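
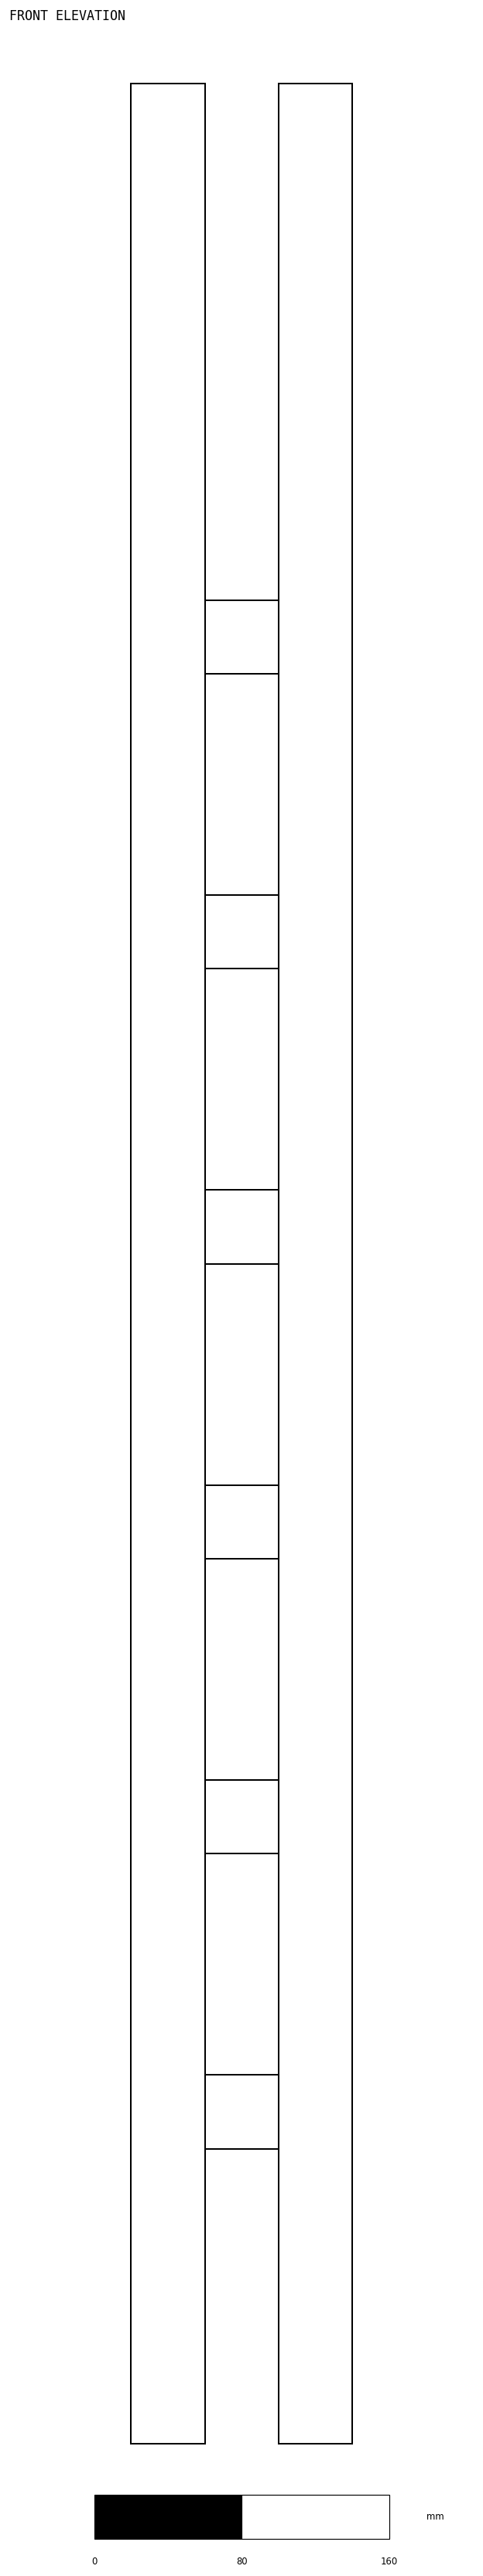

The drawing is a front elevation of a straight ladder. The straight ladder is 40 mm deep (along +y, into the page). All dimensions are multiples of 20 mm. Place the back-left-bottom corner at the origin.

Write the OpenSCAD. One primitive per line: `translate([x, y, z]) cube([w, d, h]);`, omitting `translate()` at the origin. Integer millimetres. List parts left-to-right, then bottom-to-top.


cube([40, 40, 1280]);
translate([40, 0, 160]) cube([40, 40, 40]);
translate([40, 0, 320]) cube([40, 40, 40]);
translate([40, 0, 480]) cube([40, 40, 40]);
translate([40, 0, 640]) cube([40, 40, 40]);
translate([40, 0, 800]) cube([40, 40, 40]);
translate([40, 0, 960]) cube([40, 40, 40]);
translate([80, 0, 0]) cube([40, 40, 1280]);


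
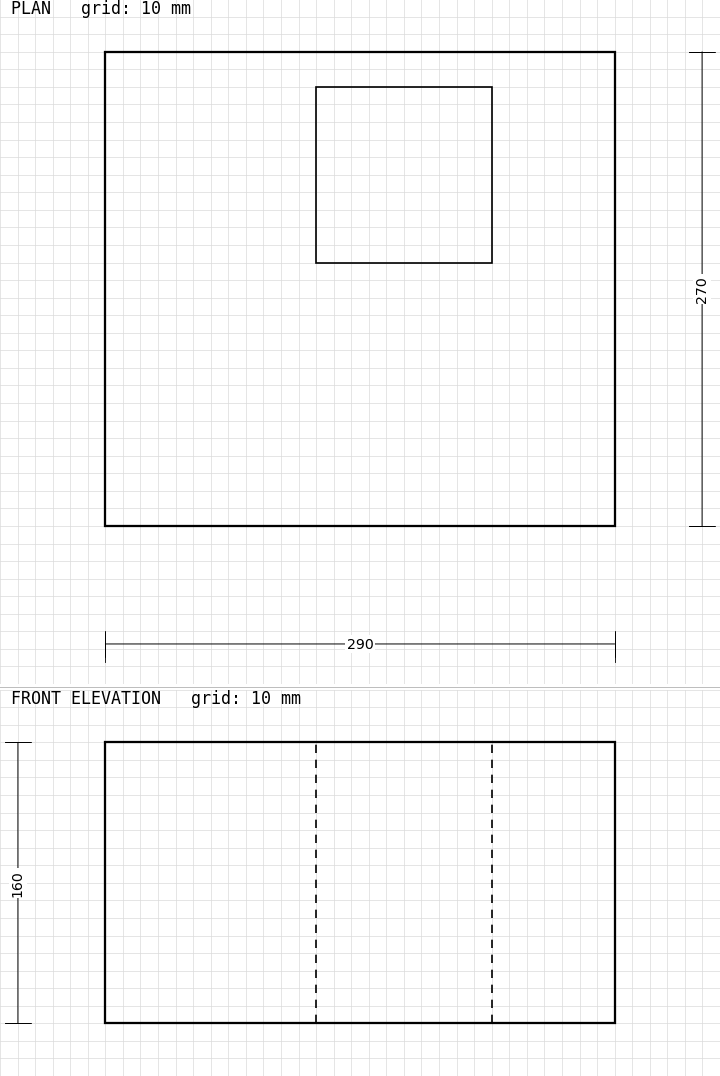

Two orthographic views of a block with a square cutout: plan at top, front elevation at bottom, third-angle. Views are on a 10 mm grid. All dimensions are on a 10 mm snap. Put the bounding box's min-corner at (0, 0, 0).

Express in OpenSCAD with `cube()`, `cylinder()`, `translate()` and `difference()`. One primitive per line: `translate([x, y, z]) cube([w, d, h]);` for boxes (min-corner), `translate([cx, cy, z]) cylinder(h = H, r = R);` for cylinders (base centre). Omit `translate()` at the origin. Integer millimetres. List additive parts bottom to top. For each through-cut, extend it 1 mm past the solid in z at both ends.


difference() {
  cube([290, 270, 160]);
  translate([120, 150, -1]) cube([100, 100, 162]);
}


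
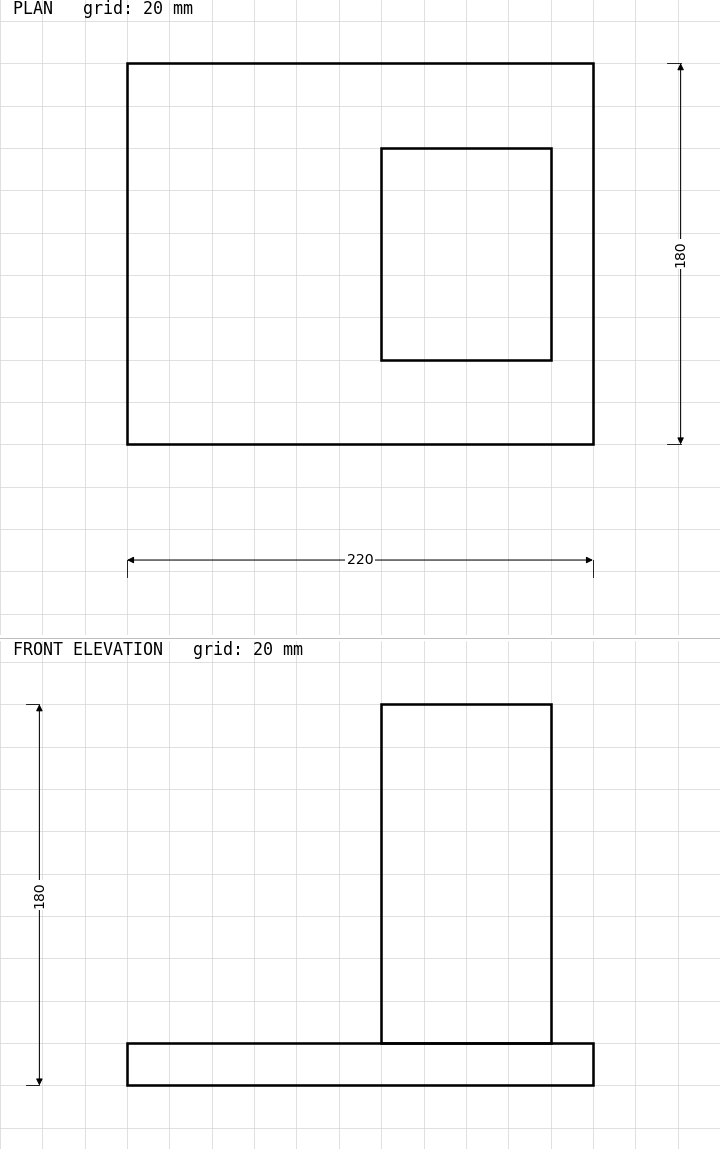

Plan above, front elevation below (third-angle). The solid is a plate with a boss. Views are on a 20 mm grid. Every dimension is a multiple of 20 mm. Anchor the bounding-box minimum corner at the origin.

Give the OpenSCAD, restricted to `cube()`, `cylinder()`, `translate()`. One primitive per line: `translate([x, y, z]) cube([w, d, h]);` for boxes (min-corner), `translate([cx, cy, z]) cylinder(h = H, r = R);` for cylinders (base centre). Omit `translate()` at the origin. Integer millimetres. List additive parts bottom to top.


cube([220, 180, 20]);
translate([120, 40, 20]) cube([80, 100, 160]);


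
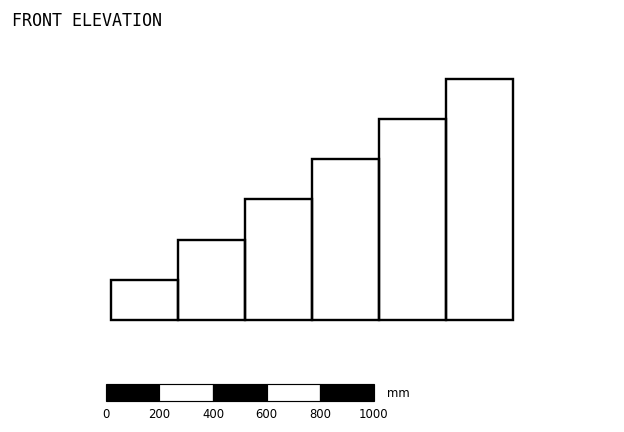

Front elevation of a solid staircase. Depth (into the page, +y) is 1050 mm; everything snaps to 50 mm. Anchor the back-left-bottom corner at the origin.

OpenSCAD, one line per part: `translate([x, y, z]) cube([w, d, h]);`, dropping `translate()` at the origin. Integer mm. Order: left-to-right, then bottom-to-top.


cube([250, 1050, 150]);
translate([250, 0, 0]) cube([250, 1050, 300]);
translate([500, 0, 0]) cube([250, 1050, 450]);
translate([750, 0, 0]) cube([250, 1050, 600]);
translate([1000, 0, 0]) cube([250, 1050, 750]);
translate([1250, 0, 0]) cube([250, 1050, 900]);


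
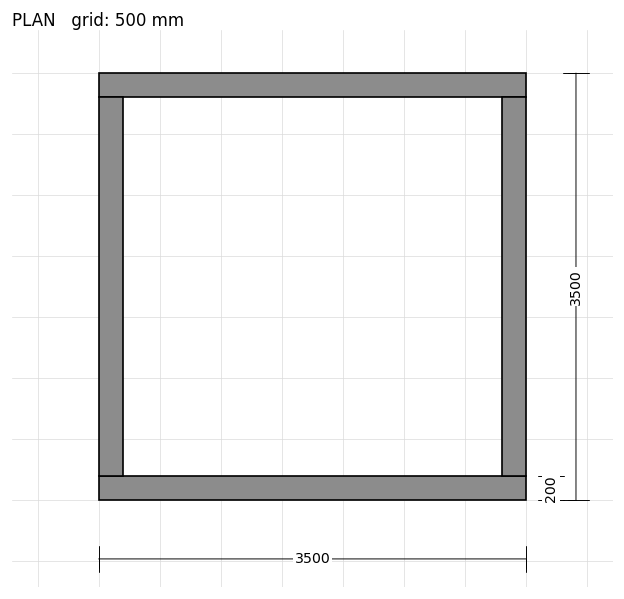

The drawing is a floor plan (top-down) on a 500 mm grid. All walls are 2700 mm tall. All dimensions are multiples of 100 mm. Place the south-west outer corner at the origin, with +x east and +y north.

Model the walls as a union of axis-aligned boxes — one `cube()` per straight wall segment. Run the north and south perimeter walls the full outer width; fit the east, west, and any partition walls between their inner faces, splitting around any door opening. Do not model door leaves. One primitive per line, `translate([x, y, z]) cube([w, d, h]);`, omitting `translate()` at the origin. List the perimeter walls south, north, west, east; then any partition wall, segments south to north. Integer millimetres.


cube([3500, 200, 2700]);
translate([0, 3300, 0]) cube([3500, 200, 2700]);
translate([0, 200, 0]) cube([200, 3100, 2700]);
translate([3300, 200, 0]) cube([200, 3100, 2700]);


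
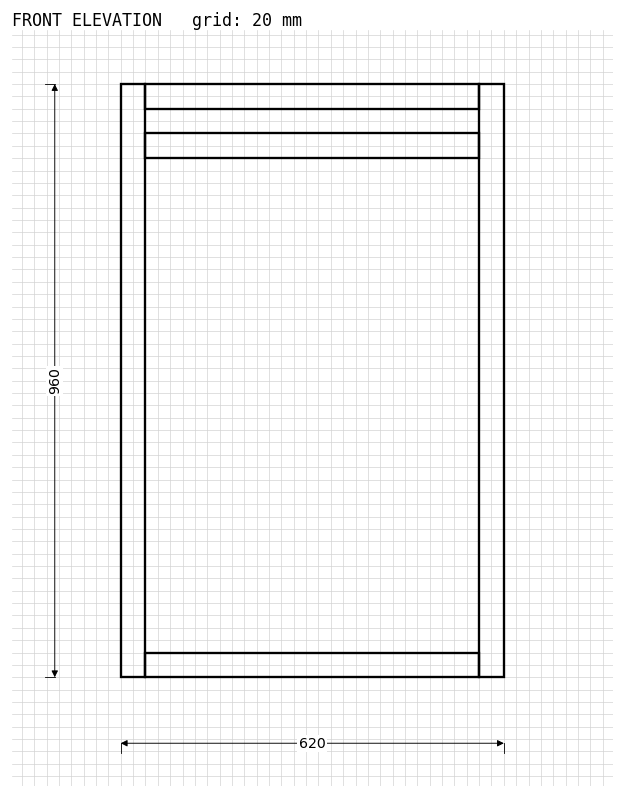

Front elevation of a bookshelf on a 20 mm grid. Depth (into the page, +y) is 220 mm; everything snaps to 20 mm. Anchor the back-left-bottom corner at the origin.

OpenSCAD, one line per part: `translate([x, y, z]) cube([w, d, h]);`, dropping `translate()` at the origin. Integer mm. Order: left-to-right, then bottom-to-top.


cube([40, 220, 960]);
translate([40, 0, 0]) cube([540, 220, 40]);
translate([40, 0, 840]) cube([540, 220, 40]);
translate([40, 0, 920]) cube([540, 220, 40]);
translate([580, 0, 0]) cube([40, 220, 960]);


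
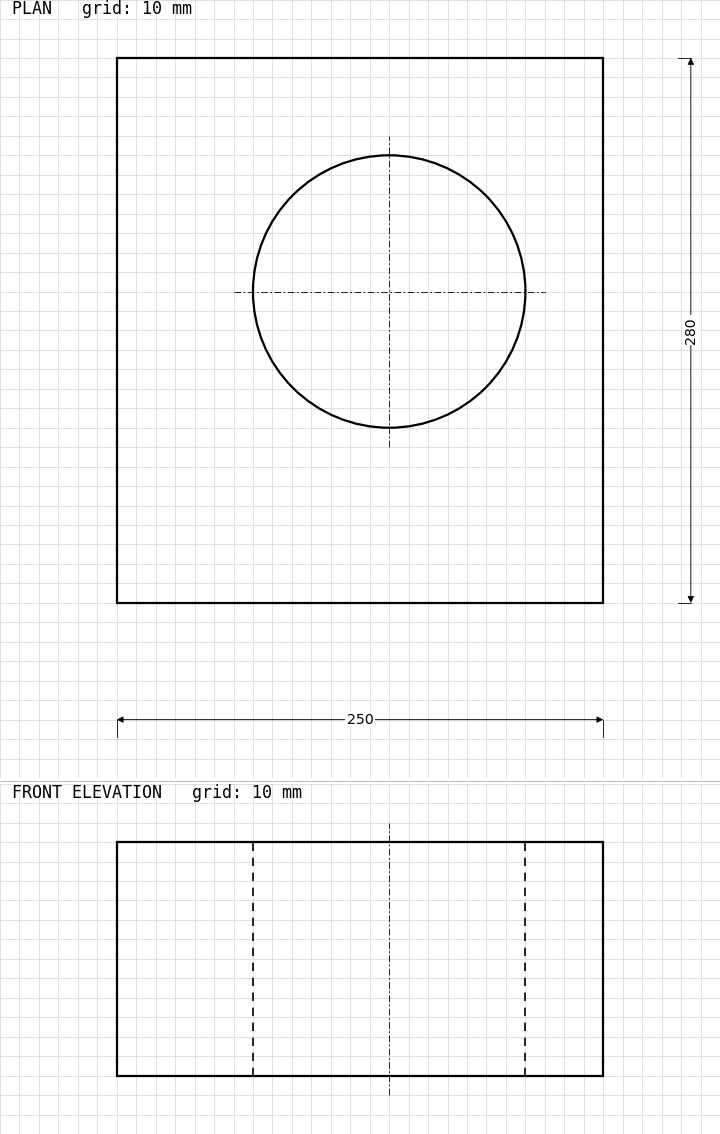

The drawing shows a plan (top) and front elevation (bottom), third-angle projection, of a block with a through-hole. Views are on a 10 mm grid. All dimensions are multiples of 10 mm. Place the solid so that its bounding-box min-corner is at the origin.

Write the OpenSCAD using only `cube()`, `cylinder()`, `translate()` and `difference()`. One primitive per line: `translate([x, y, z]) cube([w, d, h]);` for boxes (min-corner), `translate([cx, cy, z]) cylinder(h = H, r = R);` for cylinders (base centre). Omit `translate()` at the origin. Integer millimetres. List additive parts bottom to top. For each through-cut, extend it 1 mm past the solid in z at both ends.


difference() {
  cube([250, 280, 120]);
  translate([140, 160, -1]) cylinder(h = 122, r = 70);
}


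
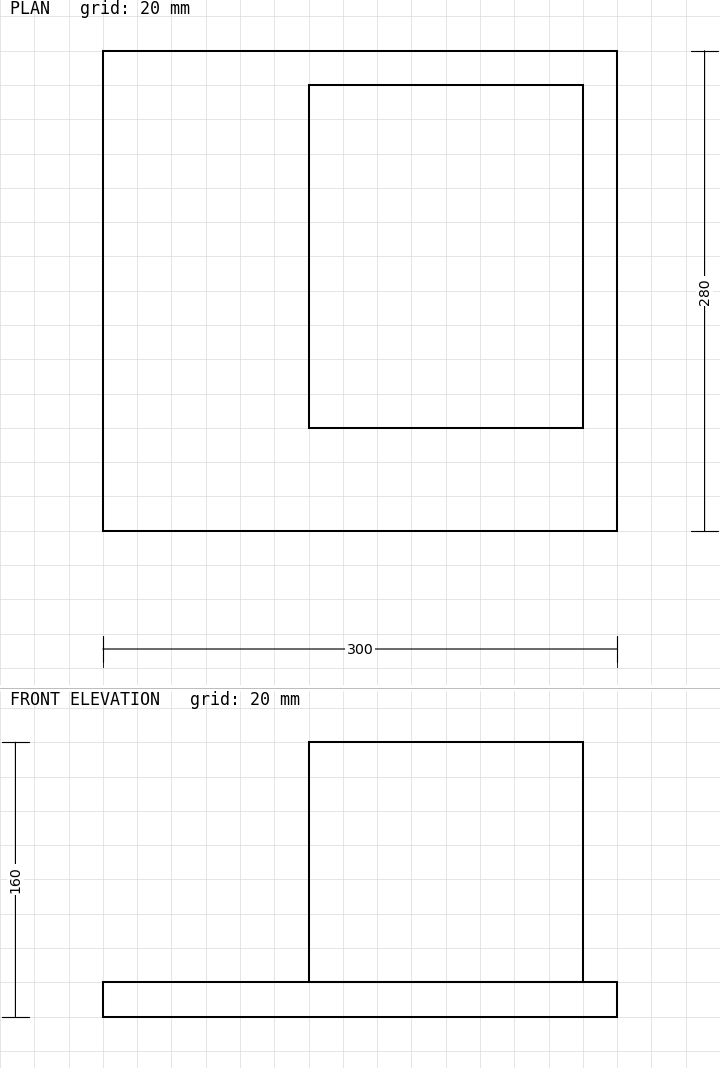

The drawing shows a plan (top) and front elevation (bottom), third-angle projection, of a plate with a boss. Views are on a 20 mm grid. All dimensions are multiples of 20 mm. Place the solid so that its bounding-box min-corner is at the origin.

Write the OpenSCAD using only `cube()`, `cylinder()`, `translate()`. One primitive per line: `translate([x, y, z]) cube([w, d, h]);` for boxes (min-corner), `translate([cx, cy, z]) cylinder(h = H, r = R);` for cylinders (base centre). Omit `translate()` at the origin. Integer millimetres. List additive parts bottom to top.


cube([300, 280, 20]);
translate([120, 60, 20]) cube([160, 200, 140]);


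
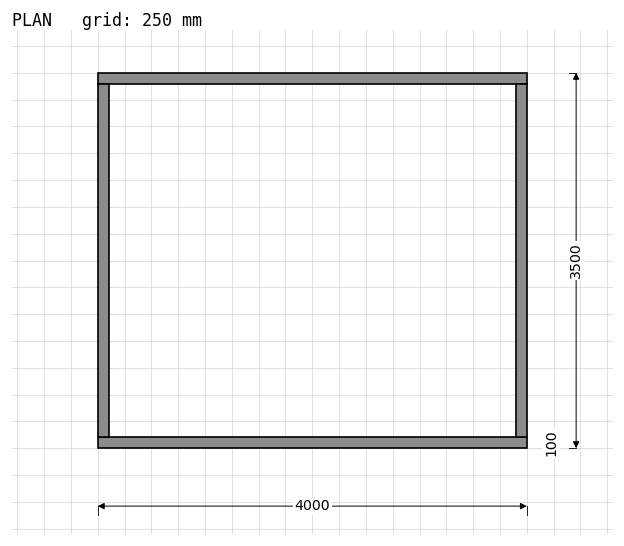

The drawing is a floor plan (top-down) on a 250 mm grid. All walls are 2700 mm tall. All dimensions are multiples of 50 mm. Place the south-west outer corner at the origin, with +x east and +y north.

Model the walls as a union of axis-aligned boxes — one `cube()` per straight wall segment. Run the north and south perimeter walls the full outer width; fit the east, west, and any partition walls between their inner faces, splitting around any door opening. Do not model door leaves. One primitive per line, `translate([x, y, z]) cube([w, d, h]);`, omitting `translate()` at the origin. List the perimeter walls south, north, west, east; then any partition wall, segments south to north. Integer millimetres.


cube([4000, 100, 2700]);
translate([0, 3400, 0]) cube([4000, 100, 2700]);
translate([0, 100, 0]) cube([100, 3300, 2700]);
translate([3900, 100, 0]) cube([100, 3300, 2700]);


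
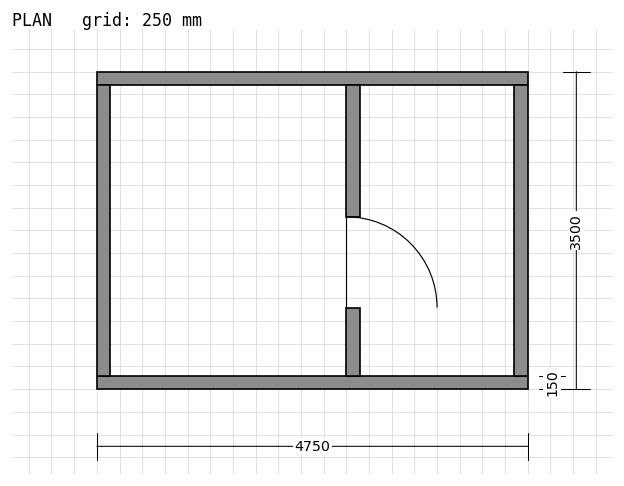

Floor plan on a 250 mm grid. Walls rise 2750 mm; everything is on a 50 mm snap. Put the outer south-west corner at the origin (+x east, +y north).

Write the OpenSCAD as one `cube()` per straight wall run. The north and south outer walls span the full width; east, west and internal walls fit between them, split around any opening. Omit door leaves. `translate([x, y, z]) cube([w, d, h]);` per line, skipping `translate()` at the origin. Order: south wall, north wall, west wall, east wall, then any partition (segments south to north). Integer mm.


cube([4750, 150, 2750]);
translate([0, 3350, 0]) cube([4750, 150, 2750]);
translate([0, 150, 0]) cube([150, 3200, 2750]);
translate([4600, 150, 0]) cube([150, 3200, 2750]);
translate([2750, 150, 0]) cube([150, 750, 2750]);
translate([2750, 1900, 0]) cube([150, 1450, 2750]);


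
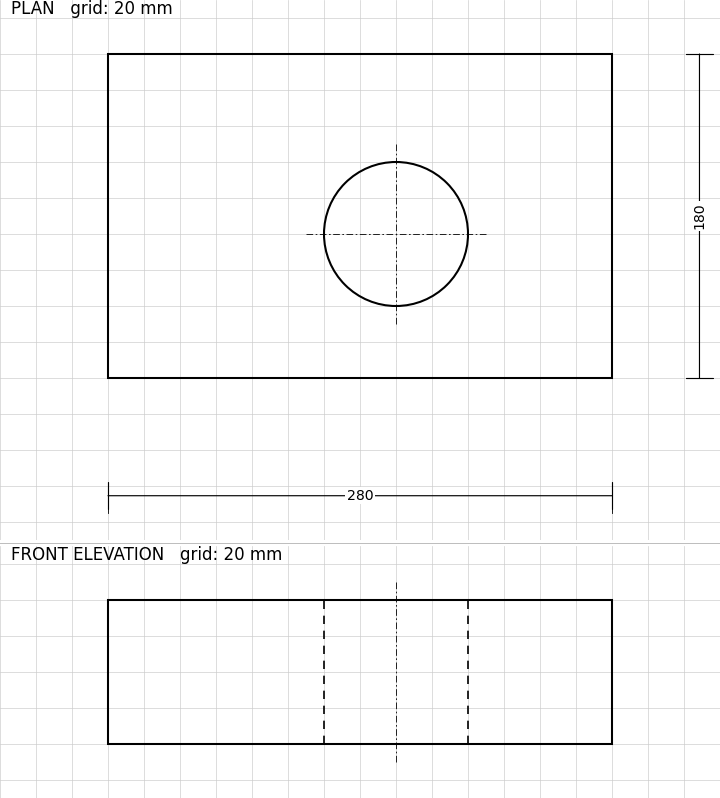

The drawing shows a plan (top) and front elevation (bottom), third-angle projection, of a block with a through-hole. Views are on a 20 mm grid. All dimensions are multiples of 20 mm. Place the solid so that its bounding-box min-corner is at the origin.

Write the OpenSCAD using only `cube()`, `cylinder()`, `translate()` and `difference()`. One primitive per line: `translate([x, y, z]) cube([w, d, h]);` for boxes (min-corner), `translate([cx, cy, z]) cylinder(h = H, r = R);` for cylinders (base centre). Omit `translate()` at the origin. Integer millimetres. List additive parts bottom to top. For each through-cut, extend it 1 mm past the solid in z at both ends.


difference() {
  cube([280, 180, 80]);
  translate([160, 80, -1]) cylinder(h = 82, r = 40);
}


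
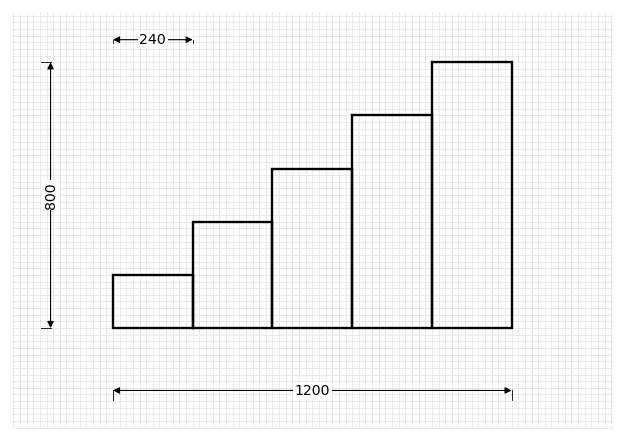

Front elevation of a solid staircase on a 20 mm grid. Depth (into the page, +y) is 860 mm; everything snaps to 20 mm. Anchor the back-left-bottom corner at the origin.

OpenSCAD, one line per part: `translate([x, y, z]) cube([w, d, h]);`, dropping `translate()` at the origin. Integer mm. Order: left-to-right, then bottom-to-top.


cube([240, 860, 160]);
translate([240, 0, 0]) cube([240, 860, 320]);
translate([480, 0, 0]) cube([240, 860, 480]);
translate([720, 0, 0]) cube([240, 860, 640]);
translate([960, 0, 0]) cube([240, 860, 800]);


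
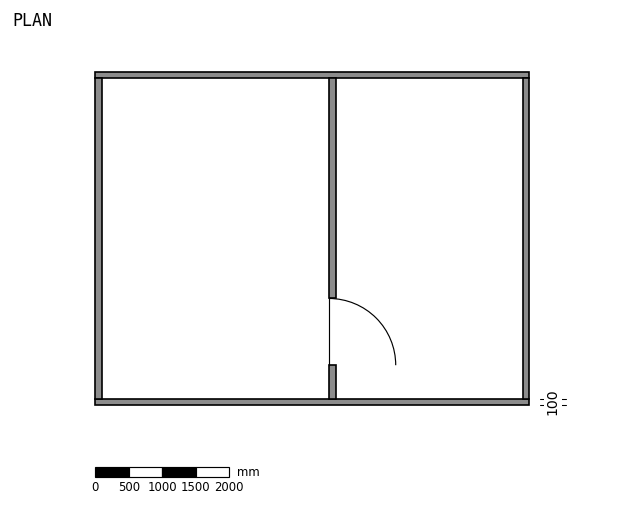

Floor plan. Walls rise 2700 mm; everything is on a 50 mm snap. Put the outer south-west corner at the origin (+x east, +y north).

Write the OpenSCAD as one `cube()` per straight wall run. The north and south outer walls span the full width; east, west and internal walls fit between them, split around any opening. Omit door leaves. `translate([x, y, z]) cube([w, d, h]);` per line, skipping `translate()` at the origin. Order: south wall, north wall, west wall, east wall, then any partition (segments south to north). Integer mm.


cube([6500, 100, 2700]);
translate([0, 4900, 0]) cube([6500, 100, 2700]);
translate([0, 100, 0]) cube([100, 4800, 2700]);
translate([6400, 100, 0]) cube([100, 4800, 2700]);
translate([3500, 100, 0]) cube([100, 500, 2700]);
translate([3500, 1600, 0]) cube([100, 3300, 2700]);


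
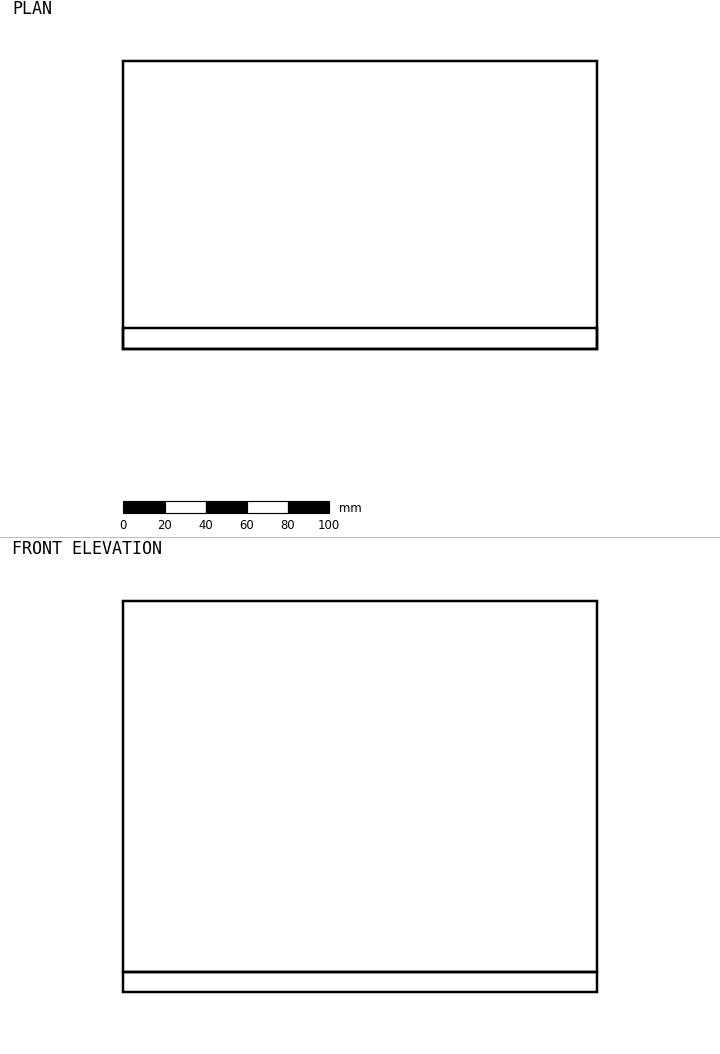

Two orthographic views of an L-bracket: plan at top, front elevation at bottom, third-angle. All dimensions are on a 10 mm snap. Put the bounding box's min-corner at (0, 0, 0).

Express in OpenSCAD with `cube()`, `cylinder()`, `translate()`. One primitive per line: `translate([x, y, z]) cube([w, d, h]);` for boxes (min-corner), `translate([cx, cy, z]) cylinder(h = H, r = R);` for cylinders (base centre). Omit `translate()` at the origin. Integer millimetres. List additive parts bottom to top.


cube([230, 140, 10]);
translate([0, 0, 10]) cube([230, 10, 180]);


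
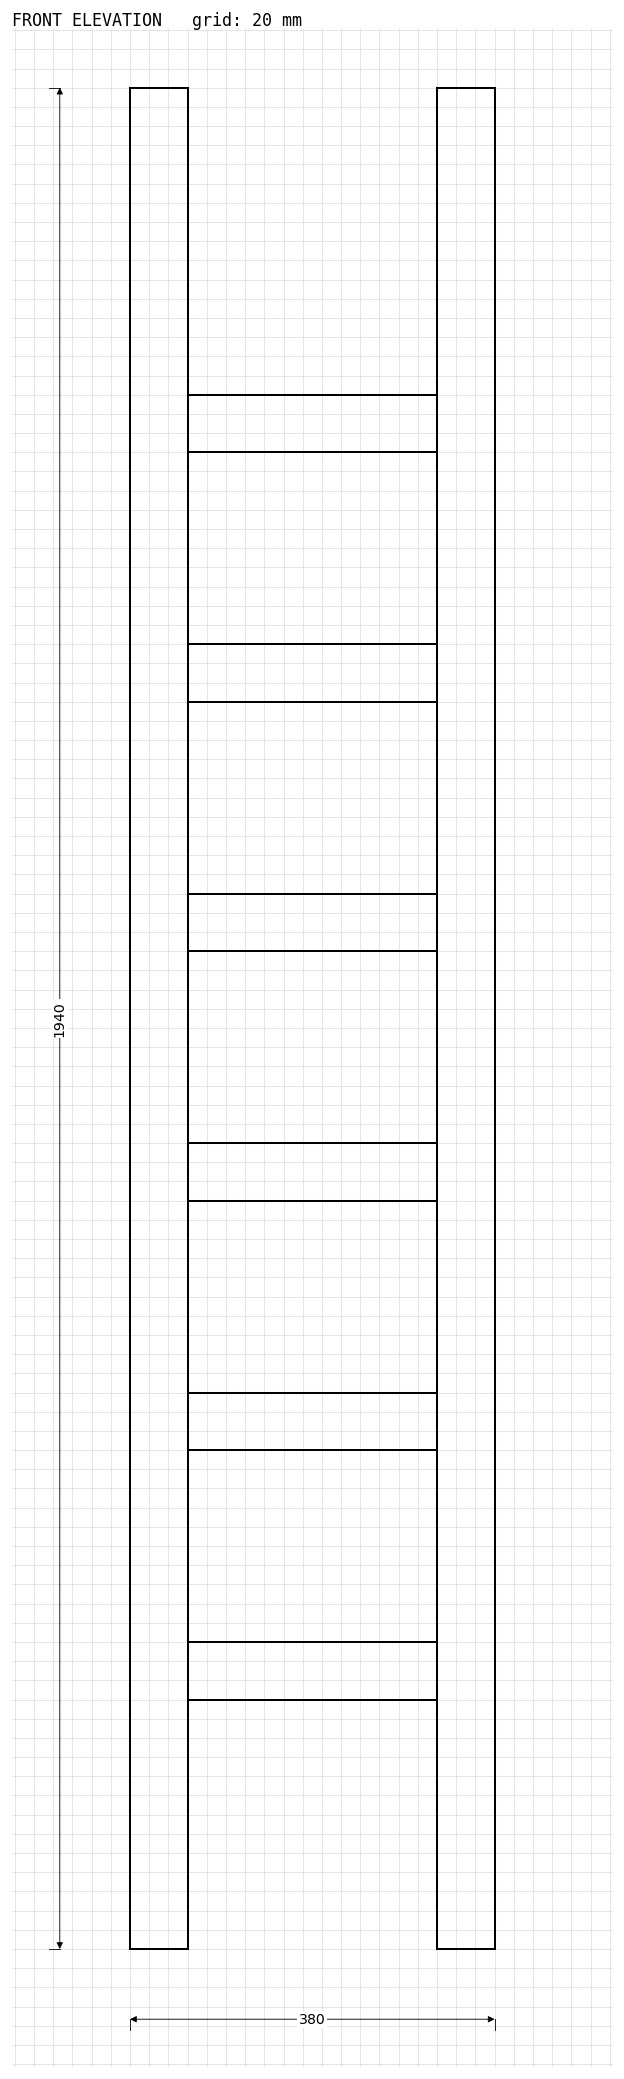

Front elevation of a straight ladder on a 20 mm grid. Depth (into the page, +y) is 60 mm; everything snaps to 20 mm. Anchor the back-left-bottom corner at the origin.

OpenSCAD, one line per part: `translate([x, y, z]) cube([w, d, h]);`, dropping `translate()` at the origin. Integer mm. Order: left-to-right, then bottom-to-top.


cube([60, 60, 1940]);
translate([60, 0, 260]) cube([260, 60, 60]);
translate([60, 0, 520]) cube([260, 60, 60]);
translate([60, 0, 780]) cube([260, 60, 60]);
translate([60, 0, 1040]) cube([260, 60, 60]);
translate([60, 0, 1300]) cube([260, 60, 60]);
translate([60, 0, 1560]) cube([260, 60, 60]);
translate([320, 0, 0]) cube([60, 60, 1940]);


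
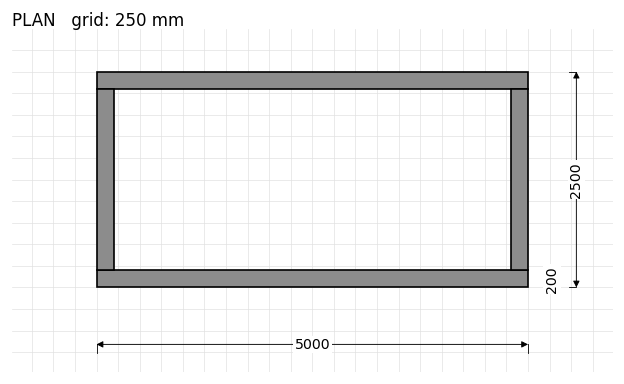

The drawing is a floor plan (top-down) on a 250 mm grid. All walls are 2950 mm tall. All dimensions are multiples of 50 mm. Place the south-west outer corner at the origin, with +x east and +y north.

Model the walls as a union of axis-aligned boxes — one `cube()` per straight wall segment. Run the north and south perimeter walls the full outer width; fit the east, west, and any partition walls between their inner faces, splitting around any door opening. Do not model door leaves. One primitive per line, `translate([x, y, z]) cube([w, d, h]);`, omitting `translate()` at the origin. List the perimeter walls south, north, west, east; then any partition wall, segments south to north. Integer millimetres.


cube([5000, 200, 2950]);
translate([0, 2300, 0]) cube([5000, 200, 2950]);
translate([0, 200, 0]) cube([200, 2100, 2950]);
translate([4800, 200, 0]) cube([200, 2100, 2950]);


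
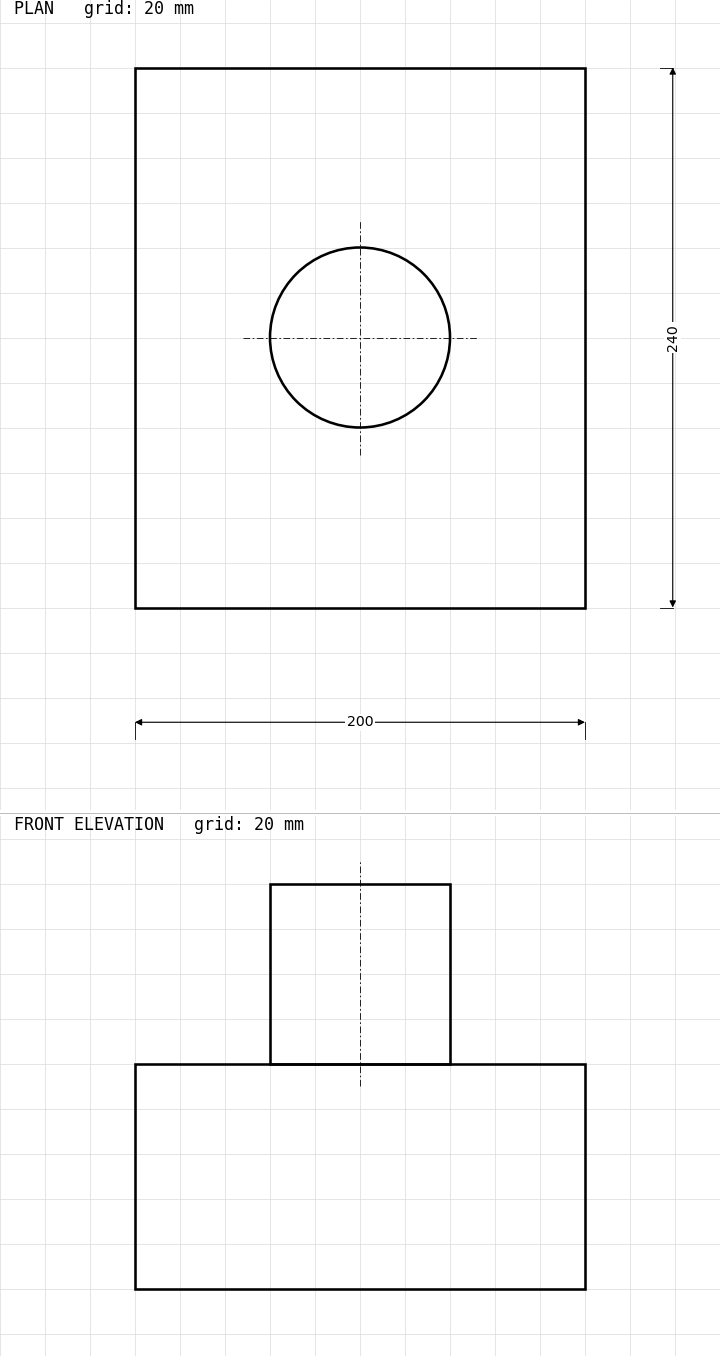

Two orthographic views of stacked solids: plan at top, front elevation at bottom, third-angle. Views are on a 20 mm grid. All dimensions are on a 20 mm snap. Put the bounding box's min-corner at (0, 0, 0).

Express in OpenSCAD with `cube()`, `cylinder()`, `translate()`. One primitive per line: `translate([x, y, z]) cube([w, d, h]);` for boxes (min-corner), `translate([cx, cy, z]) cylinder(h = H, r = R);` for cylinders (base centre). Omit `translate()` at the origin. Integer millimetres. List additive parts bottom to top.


cube([200, 240, 100]);
translate([100, 120, 100]) cylinder(h = 80, r = 40);


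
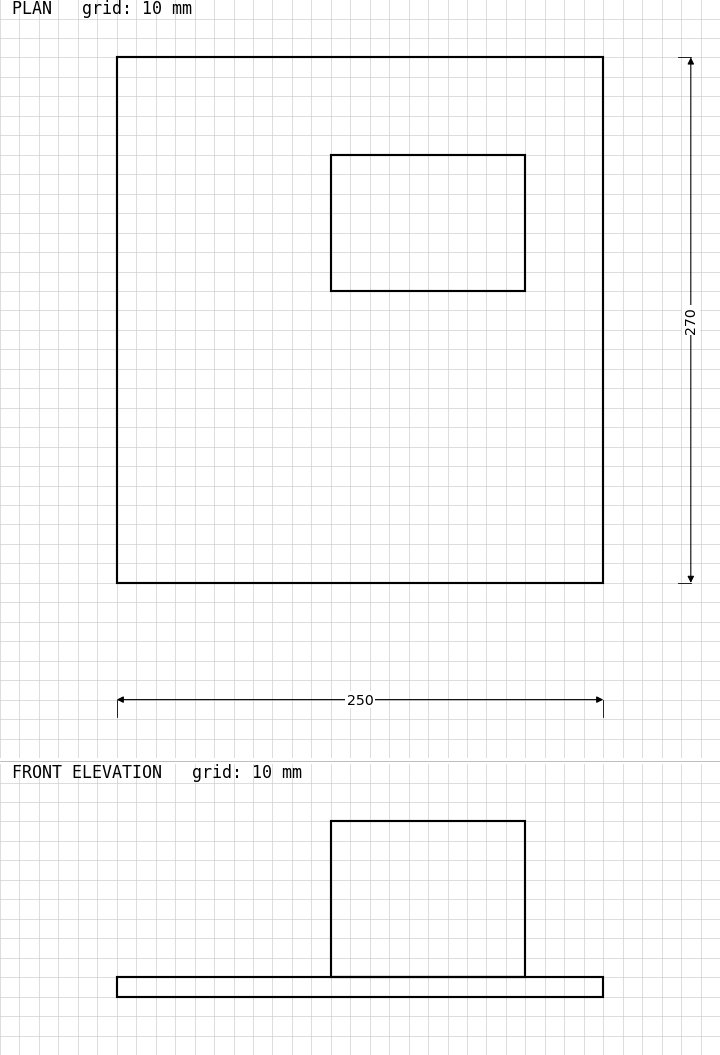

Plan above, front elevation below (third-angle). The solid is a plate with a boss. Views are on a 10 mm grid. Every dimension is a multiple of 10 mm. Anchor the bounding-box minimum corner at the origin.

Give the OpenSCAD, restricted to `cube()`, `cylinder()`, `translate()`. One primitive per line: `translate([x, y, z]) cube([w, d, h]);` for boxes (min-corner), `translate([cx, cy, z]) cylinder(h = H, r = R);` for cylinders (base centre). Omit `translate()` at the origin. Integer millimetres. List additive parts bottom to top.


cube([250, 270, 10]);
translate([110, 150, 10]) cube([100, 70, 80]);


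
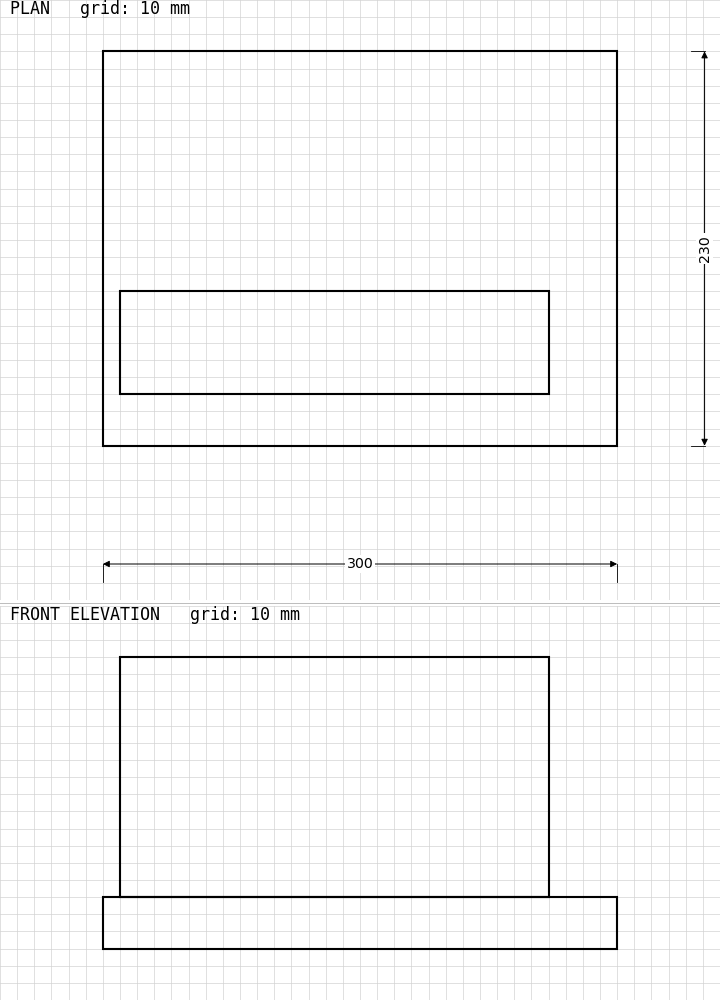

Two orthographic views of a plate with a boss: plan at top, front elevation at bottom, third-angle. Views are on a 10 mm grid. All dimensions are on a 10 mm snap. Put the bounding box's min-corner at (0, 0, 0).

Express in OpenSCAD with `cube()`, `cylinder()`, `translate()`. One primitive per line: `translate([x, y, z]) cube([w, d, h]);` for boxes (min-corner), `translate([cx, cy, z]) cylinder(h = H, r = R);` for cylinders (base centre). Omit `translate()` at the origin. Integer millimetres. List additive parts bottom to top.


cube([300, 230, 30]);
translate([10, 30, 30]) cube([250, 60, 140]);


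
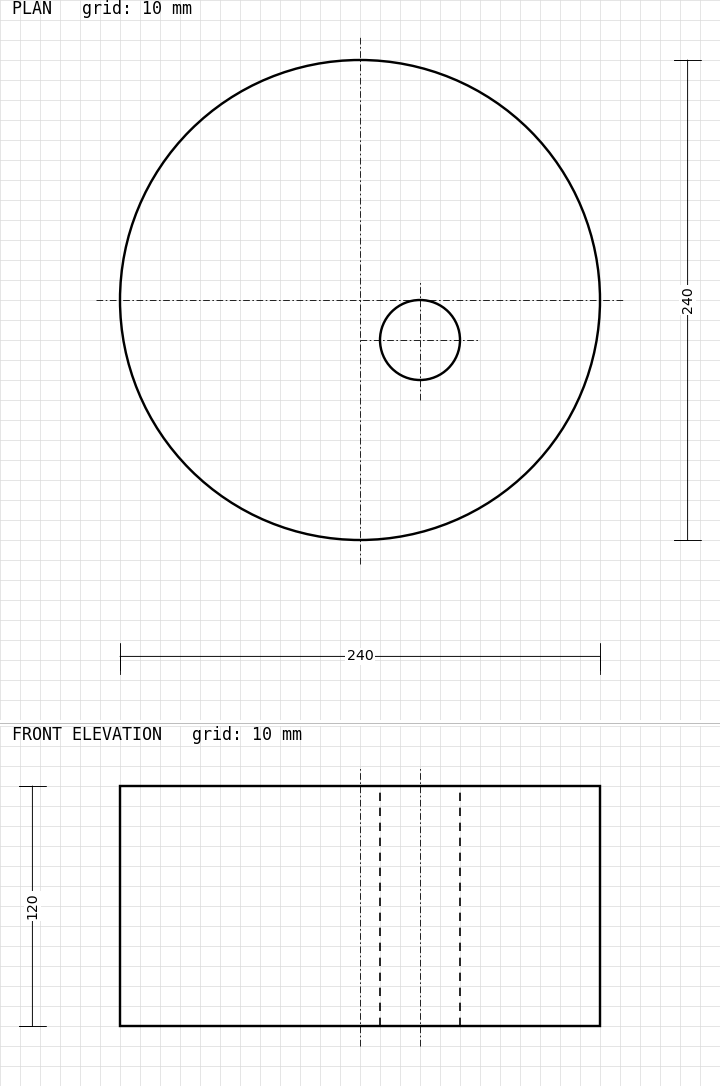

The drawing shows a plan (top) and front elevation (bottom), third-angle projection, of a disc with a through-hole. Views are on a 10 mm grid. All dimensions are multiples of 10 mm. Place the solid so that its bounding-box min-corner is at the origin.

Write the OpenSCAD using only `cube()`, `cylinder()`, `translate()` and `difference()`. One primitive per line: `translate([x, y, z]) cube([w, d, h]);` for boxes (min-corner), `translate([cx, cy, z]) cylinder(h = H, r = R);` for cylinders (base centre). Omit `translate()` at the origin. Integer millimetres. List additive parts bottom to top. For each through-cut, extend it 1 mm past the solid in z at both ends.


difference() {
  translate([120, 120, 0]) cylinder(h = 120, r = 120);
  translate([150, 100, -1]) cylinder(h = 122, r = 20);
}


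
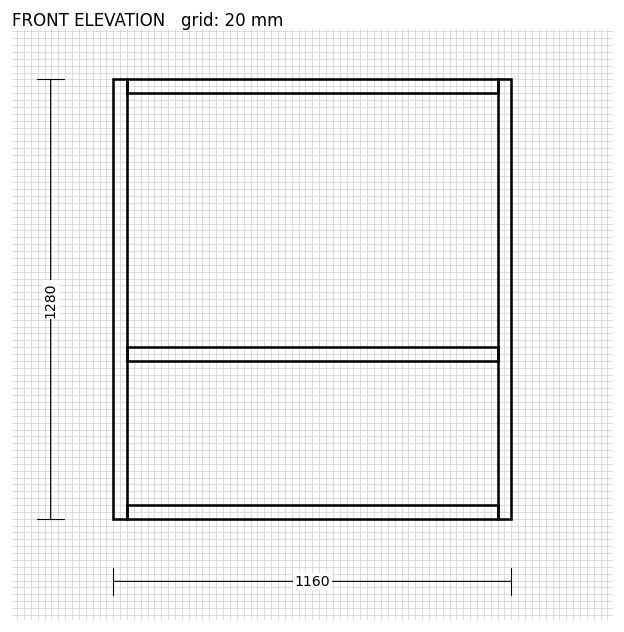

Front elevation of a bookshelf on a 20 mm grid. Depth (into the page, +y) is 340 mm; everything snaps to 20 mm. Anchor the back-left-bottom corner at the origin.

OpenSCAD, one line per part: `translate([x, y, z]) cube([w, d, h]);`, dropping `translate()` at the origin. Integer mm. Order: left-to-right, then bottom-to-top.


cube([40, 340, 1280]);
translate([40, 0, 0]) cube([1080, 340, 40]);
translate([40, 0, 460]) cube([1080, 340, 40]);
translate([40, 0, 1240]) cube([1080, 340, 40]);
translate([1120, 0, 0]) cube([40, 340, 1280]);


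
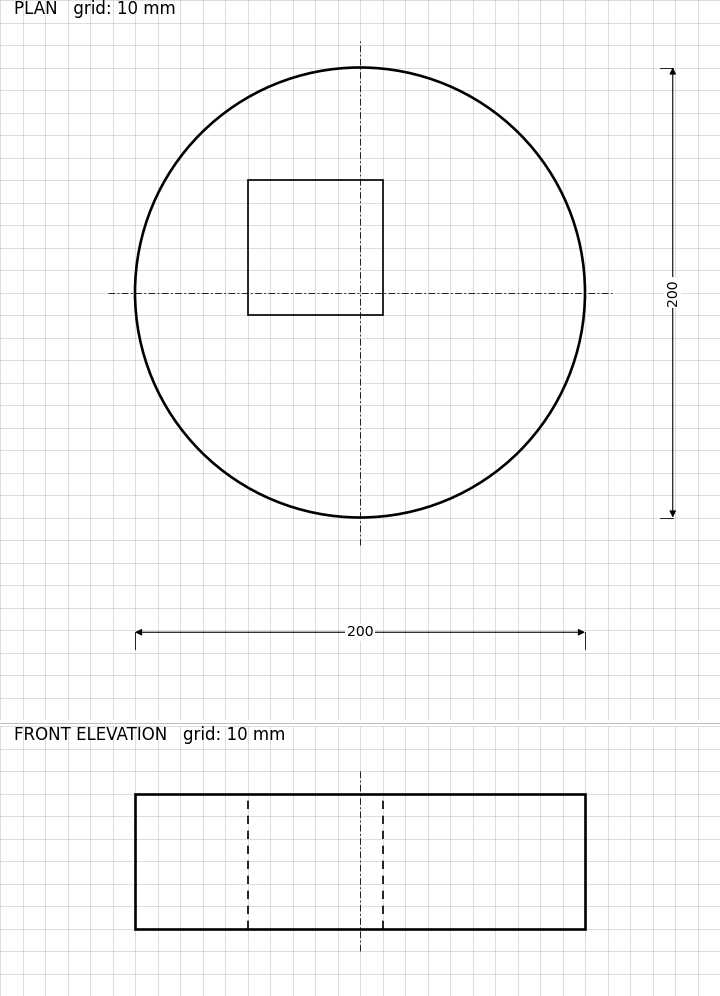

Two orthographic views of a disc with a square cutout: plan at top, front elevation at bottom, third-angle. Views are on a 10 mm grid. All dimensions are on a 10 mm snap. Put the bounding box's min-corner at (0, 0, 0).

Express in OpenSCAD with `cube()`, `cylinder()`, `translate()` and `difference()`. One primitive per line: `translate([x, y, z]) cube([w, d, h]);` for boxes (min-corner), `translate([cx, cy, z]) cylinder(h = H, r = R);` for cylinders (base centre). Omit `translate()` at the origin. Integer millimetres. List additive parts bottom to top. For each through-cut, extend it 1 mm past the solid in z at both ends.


difference() {
  translate([100, 100, 0]) cylinder(h = 60, r = 100);
  translate([50, 90, -1]) cube([60, 60, 62]);
}


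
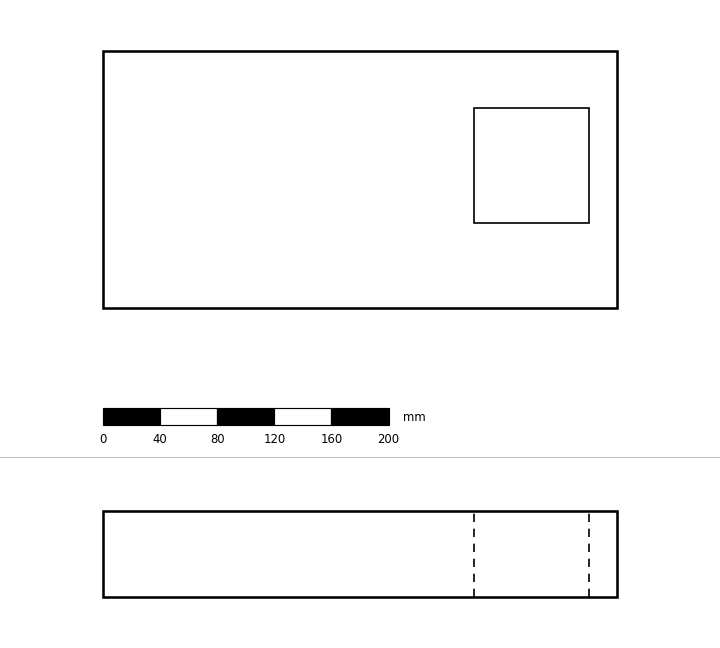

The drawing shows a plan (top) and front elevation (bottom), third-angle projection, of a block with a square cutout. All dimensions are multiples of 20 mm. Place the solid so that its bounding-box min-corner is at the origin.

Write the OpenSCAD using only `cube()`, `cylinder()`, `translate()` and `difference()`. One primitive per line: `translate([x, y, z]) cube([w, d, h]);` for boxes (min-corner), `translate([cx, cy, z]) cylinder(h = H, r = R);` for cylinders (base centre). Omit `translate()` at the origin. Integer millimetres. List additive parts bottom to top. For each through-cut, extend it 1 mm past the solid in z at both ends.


difference() {
  cube([360, 180, 60]);
  translate([260, 60, -1]) cube([80, 80, 62]);
}


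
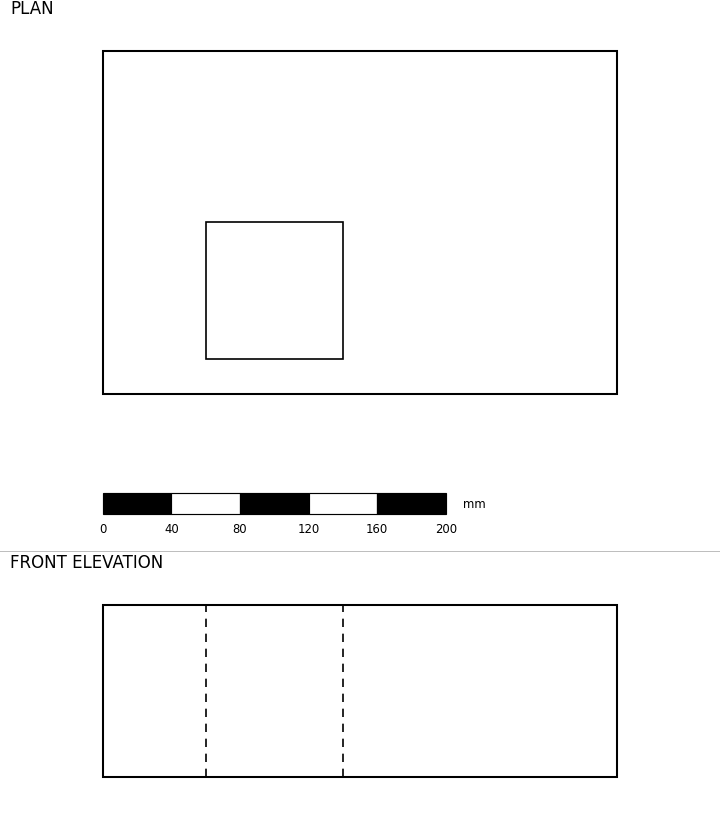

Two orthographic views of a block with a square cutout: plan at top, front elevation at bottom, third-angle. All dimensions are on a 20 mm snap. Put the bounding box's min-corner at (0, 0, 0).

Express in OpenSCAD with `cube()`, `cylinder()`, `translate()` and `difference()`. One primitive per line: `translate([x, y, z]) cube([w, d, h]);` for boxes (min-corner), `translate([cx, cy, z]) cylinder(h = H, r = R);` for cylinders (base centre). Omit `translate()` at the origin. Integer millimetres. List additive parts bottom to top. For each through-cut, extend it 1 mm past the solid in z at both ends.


difference() {
  cube([300, 200, 100]);
  translate([60, 20, -1]) cube([80, 80, 102]);
}


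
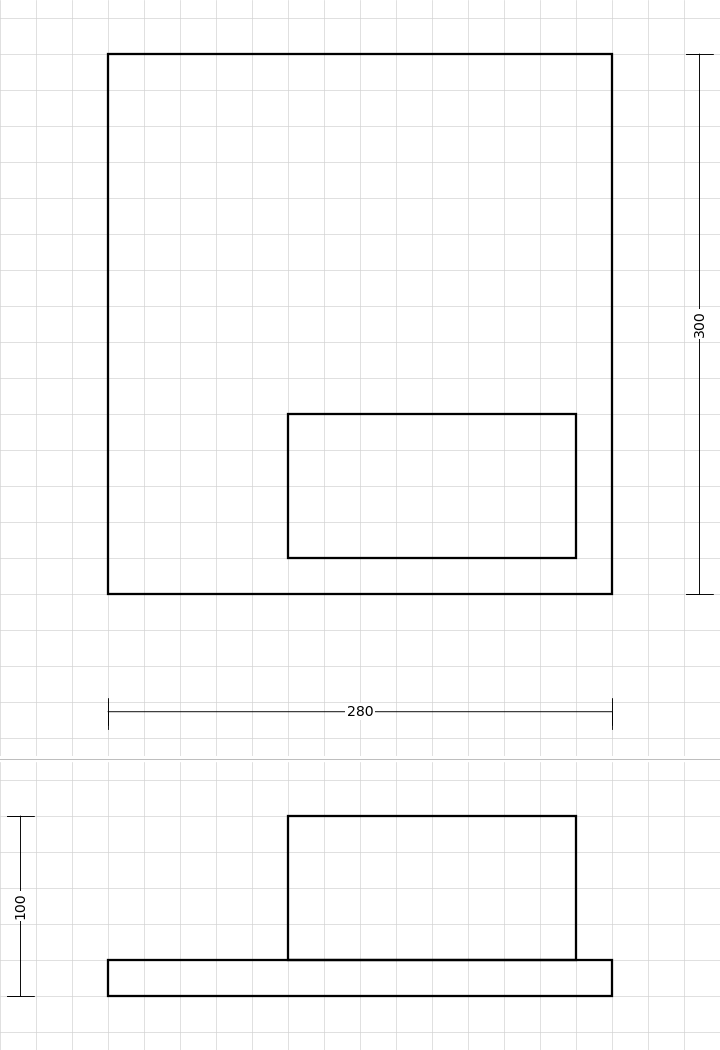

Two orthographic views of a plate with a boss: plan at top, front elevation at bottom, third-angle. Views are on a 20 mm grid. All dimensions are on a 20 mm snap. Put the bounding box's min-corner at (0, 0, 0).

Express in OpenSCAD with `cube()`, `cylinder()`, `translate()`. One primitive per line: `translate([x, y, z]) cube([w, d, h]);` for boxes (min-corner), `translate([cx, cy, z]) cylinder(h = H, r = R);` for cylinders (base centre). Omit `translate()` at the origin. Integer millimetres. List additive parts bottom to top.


cube([280, 300, 20]);
translate([100, 20, 20]) cube([160, 80, 80]);


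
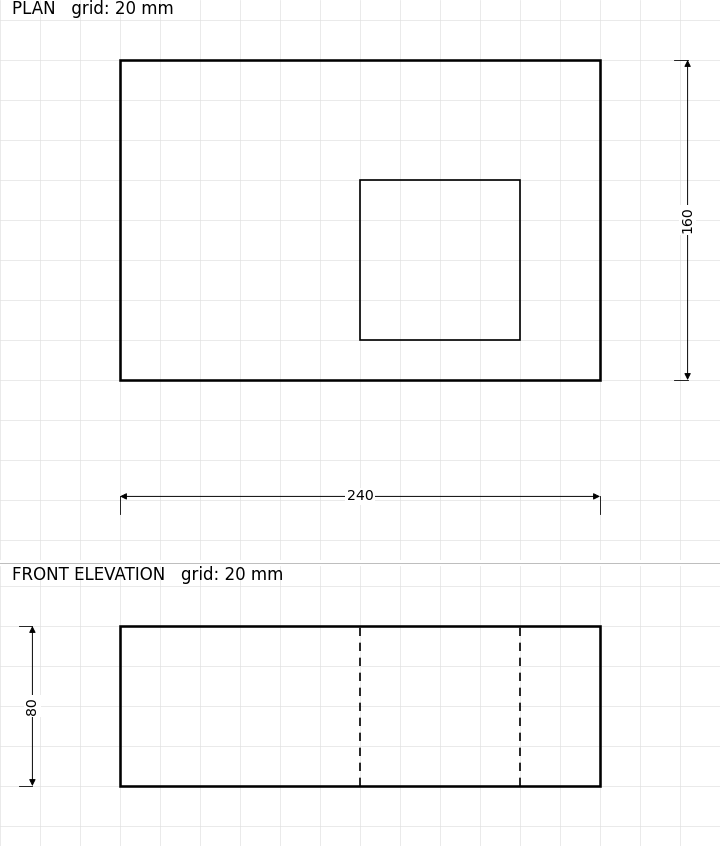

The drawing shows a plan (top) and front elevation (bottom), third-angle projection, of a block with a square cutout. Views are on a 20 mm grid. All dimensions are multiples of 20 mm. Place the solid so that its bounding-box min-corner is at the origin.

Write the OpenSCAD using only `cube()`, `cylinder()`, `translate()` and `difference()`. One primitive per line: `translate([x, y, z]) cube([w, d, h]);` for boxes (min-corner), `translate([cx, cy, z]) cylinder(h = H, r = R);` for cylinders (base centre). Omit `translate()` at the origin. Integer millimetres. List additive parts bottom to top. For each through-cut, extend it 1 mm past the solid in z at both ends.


difference() {
  cube([240, 160, 80]);
  translate([120, 20, -1]) cube([80, 80, 82]);
}


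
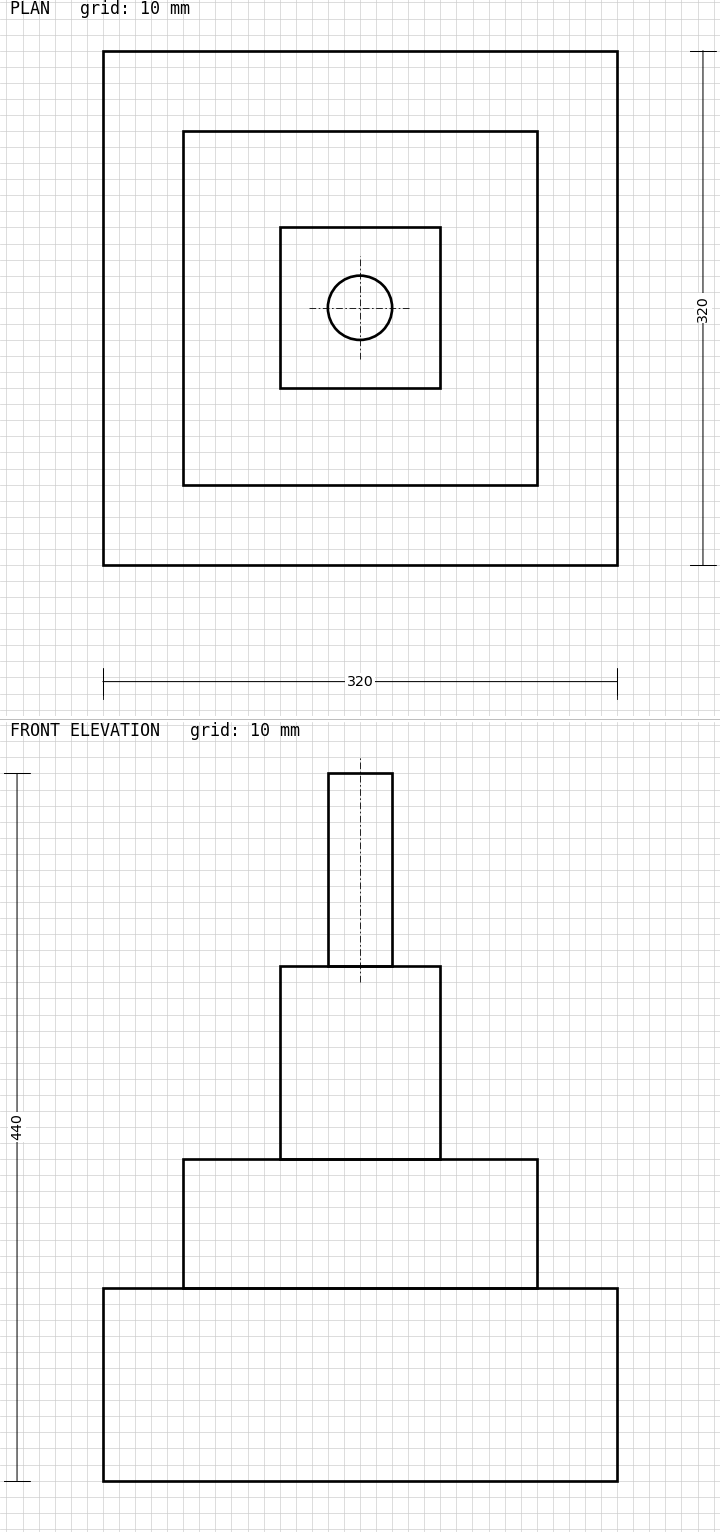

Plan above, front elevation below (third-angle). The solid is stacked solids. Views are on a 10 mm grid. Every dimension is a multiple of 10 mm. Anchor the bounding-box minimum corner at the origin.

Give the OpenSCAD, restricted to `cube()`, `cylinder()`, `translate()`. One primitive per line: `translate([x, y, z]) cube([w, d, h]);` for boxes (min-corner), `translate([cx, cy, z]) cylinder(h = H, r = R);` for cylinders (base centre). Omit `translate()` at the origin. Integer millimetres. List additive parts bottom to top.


cube([320, 320, 120]);
translate([50, 50, 120]) cube([220, 220, 80]);
translate([110, 110, 200]) cube([100, 100, 120]);
translate([160, 160, 320]) cylinder(h = 120, r = 20);


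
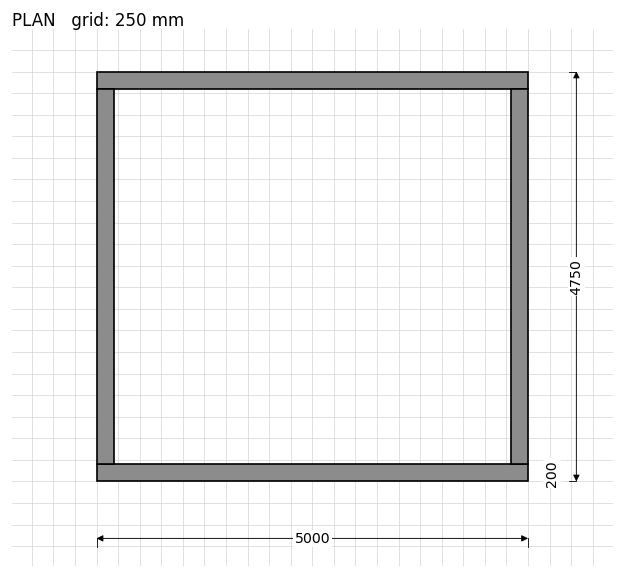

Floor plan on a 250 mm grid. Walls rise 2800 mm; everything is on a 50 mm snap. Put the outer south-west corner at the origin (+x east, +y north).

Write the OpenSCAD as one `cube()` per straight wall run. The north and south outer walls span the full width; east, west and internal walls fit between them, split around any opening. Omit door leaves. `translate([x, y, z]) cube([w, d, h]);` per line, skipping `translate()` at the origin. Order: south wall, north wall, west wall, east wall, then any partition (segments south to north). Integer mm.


cube([5000, 200, 2800]);
translate([0, 4550, 0]) cube([5000, 200, 2800]);
translate([0, 200, 0]) cube([200, 4350, 2800]);
translate([4800, 200, 0]) cube([200, 4350, 2800]);


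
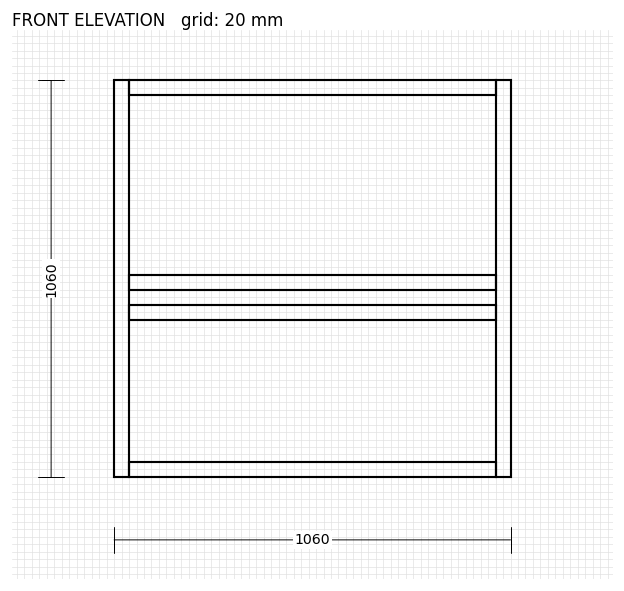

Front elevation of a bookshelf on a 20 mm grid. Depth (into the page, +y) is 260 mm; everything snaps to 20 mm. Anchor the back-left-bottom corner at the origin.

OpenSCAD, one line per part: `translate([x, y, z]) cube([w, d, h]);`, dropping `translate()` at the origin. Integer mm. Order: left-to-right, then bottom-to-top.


cube([40, 260, 1060]);
translate([40, 0, 0]) cube([980, 260, 40]);
translate([40, 0, 420]) cube([980, 260, 40]);
translate([40, 0, 500]) cube([980, 260, 40]);
translate([40, 0, 1020]) cube([980, 260, 40]);
translate([1020, 0, 0]) cube([40, 260, 1060]);


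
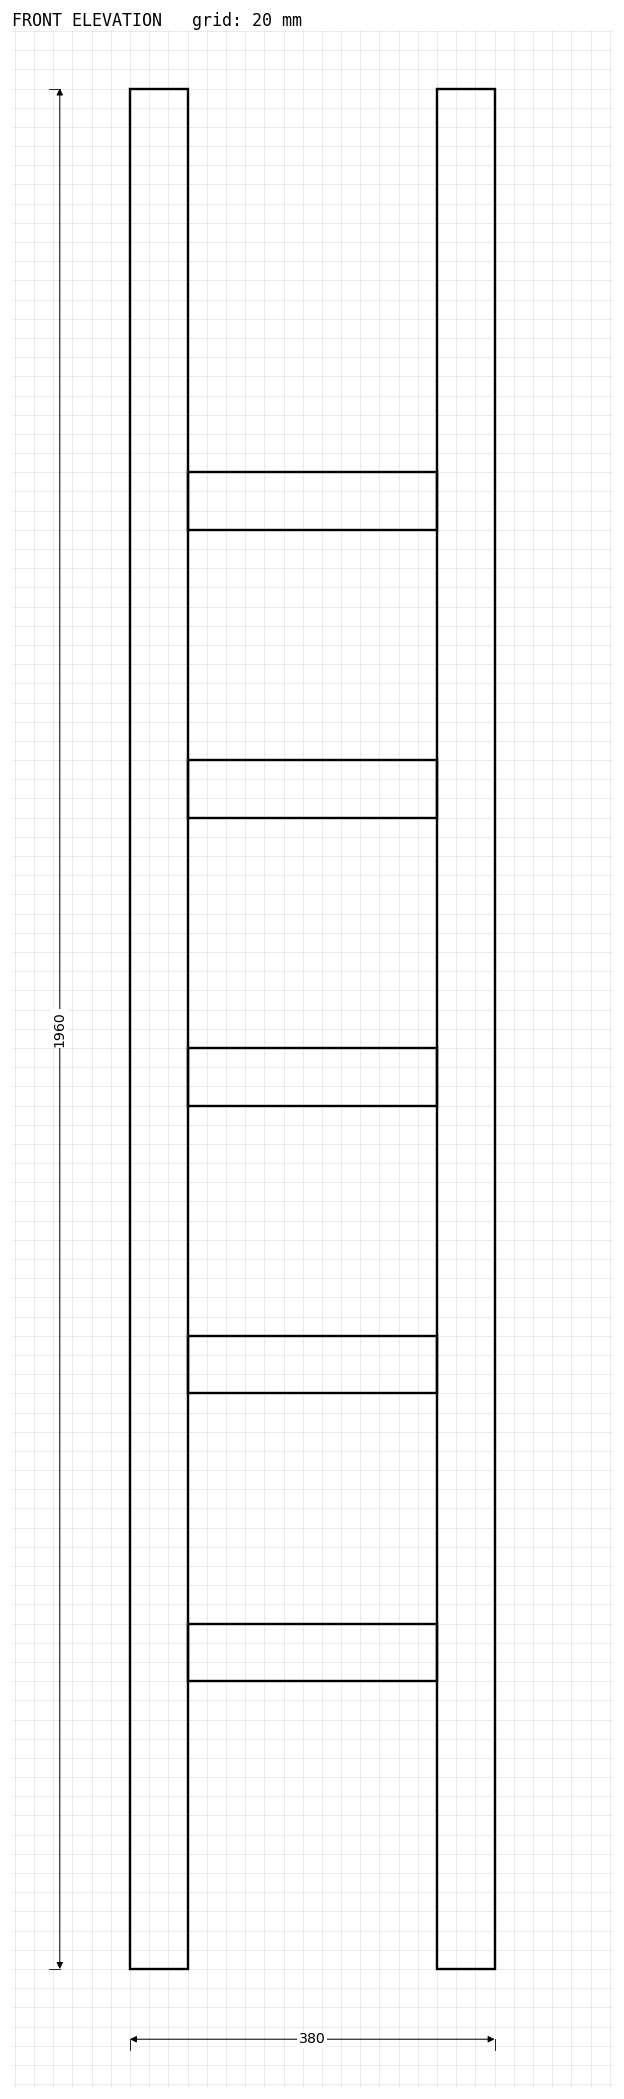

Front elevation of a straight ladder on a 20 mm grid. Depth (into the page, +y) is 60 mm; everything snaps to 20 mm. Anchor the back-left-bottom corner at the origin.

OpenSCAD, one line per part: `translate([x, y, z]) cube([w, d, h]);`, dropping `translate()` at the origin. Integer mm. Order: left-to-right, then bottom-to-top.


cube([60, 60, 1960]);
translate([60, 0, 300]) cube([260, 60, 60]);
translate([60, 0, 600]) cube([260, 60, 60]);
translate([60, 0, 900]) cube([260, 60, 60]);
translate([60, 0, 1200]) cube([260, 60, 60]);
translate([60, 0, 1500]) cube([260, 60, 60]);
translate([320, 0, 0]) cube([60, 60, 1960]);


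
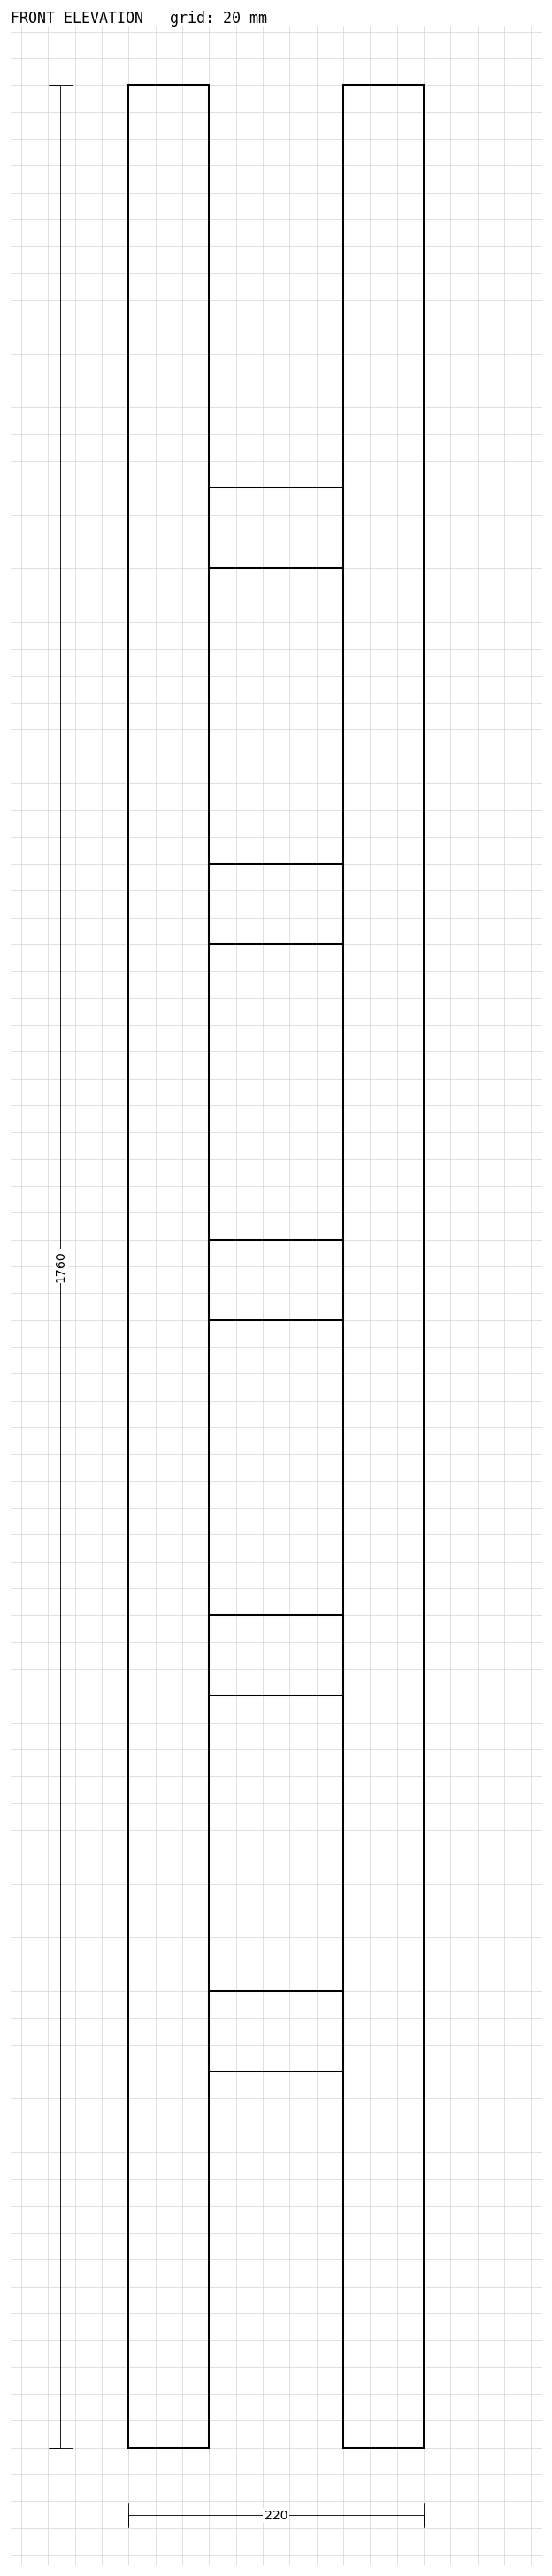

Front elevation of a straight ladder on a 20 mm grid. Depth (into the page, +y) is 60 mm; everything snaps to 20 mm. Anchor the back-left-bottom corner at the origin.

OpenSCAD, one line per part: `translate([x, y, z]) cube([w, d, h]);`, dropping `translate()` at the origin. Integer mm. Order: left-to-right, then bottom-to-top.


cube([60, 60, 1760]);
translate([60, 0, 280]) cube([100, 60, 60]);
translate([60, 0, 560]) cube([100, 60, 60]);
translate([60, 0, 840]) cube([100, 60, 60]);
translate([60, 0, 1120]) cube([100, 60, 60]);
translate([60, 0, 1400]) cube([100, 60, 60]);
translate([160, 0, 0]) cube([60, 60, 1760]);


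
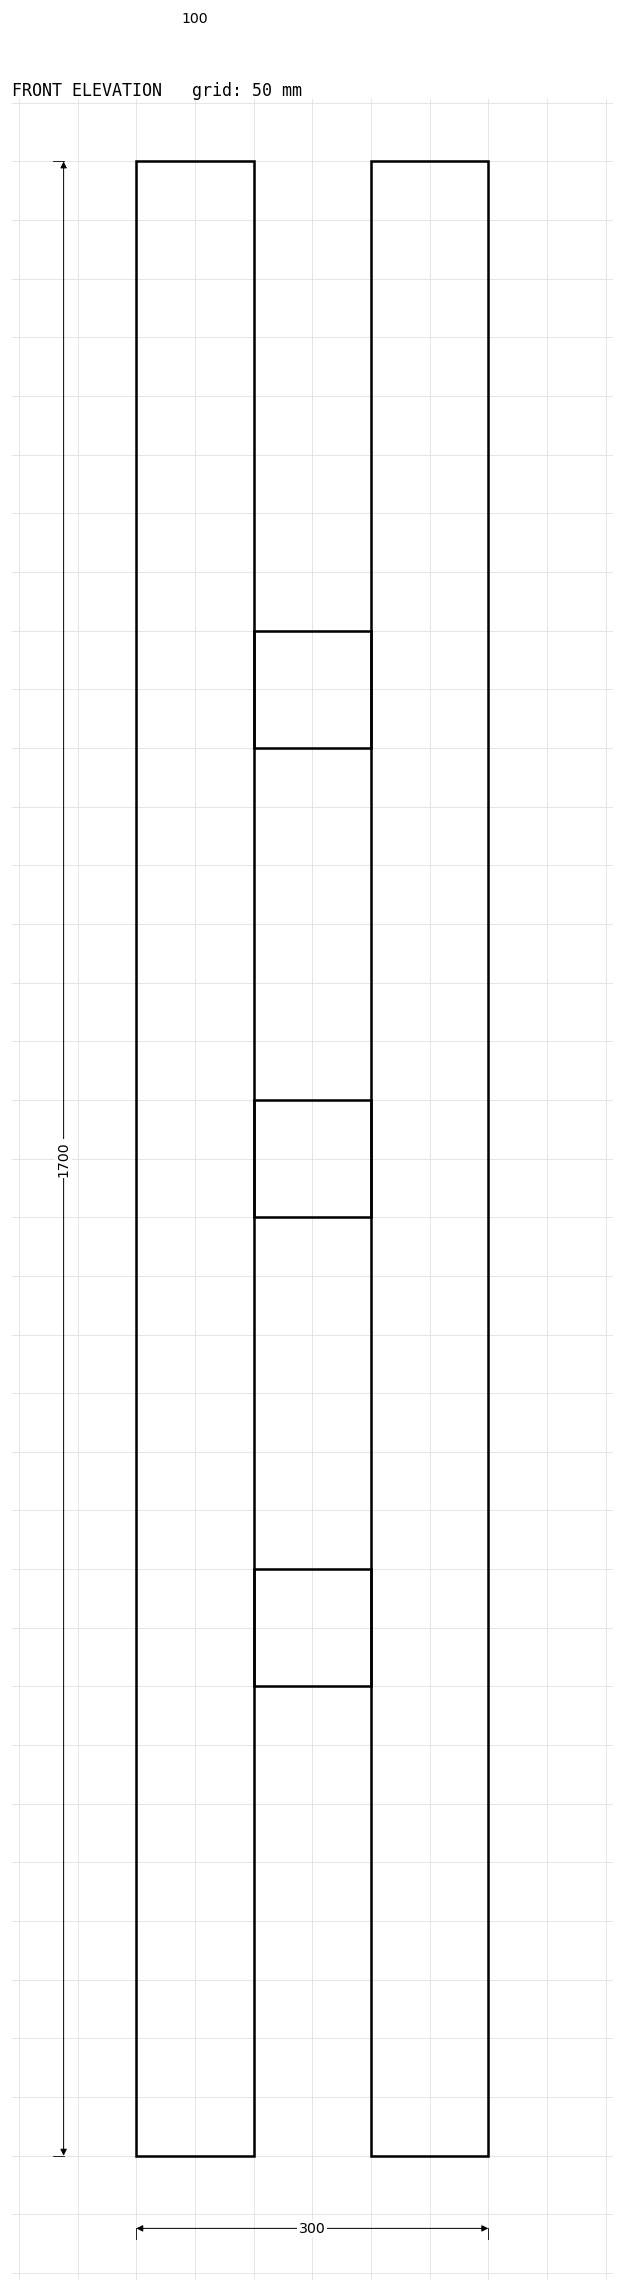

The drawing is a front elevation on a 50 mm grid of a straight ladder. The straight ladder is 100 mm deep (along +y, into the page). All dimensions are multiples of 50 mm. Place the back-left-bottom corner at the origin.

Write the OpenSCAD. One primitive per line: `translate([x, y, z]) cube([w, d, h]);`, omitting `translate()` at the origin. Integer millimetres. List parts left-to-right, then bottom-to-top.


cube([100, 100, 1700]);
translate([100, 0, 400]) cube([100, 100, 100]);
translate([100, 0, 800]) cube([100, 100, 100]);
translate([100, 0, 1200]) cube([100, 100, 100]);
translate([200, 0, 0]) cube([100, 100, 1700]);


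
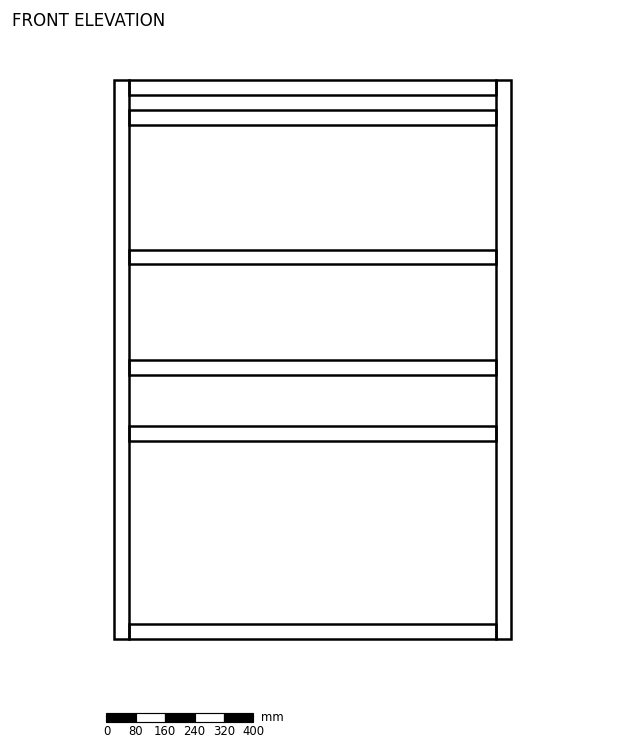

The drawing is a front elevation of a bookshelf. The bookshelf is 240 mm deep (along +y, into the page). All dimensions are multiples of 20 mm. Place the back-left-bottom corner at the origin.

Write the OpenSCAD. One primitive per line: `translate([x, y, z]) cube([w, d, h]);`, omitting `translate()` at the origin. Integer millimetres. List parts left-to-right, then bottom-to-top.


cube([40, 240, 1520]);
translate([40, 0, 0]) cube([1000, 240, 40]);
translate([40, 0, 540]) cube([1000, 240, 40]);
translate([40, 0, 720]) cube([1000, 240, 40]);
translate([40, 0, 1020]) cube([1000, 240, 40]);
translate([40, 0, 1400]) cube([1000, 240, 40]);
translate([40, 0, 1480]) cube([1000, 240, 40]);
translate([1040, 0, 0]) cube([40, 240, 1520]);
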